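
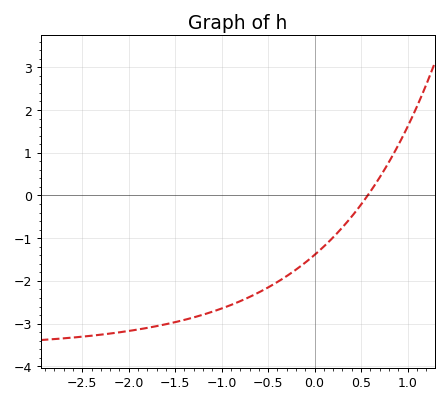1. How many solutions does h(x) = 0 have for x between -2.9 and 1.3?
1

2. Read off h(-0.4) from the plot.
-2.02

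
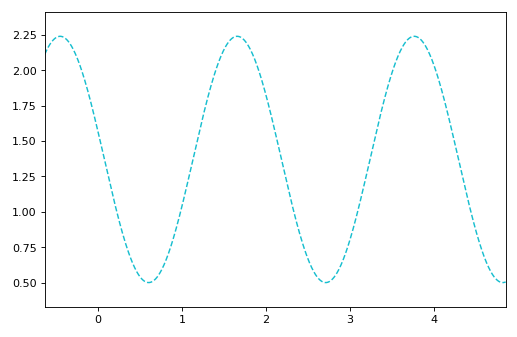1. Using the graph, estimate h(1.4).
2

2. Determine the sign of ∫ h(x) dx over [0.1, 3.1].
positive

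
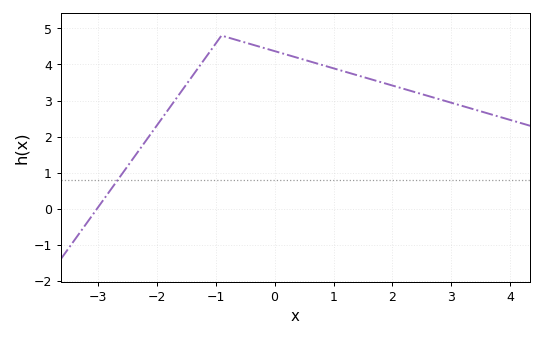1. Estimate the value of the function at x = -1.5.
3.44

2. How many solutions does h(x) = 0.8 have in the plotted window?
1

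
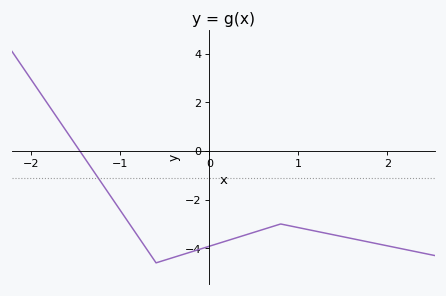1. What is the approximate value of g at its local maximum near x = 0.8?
-3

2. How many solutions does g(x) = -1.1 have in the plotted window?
1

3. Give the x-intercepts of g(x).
-1.46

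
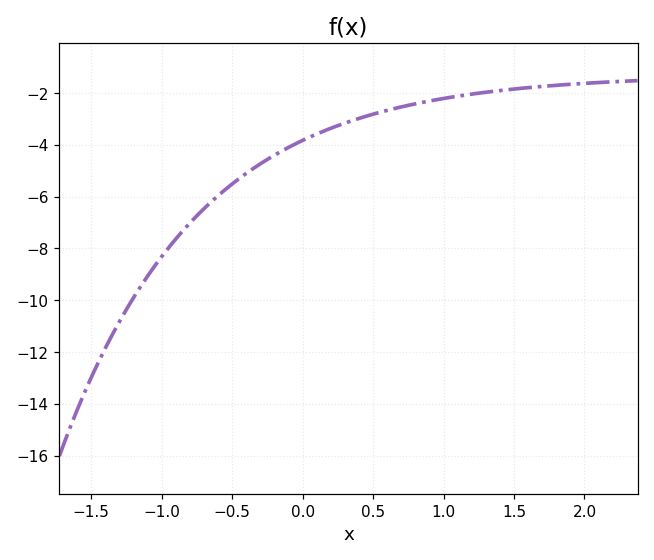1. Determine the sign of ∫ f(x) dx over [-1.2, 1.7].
negative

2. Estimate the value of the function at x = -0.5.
-5.6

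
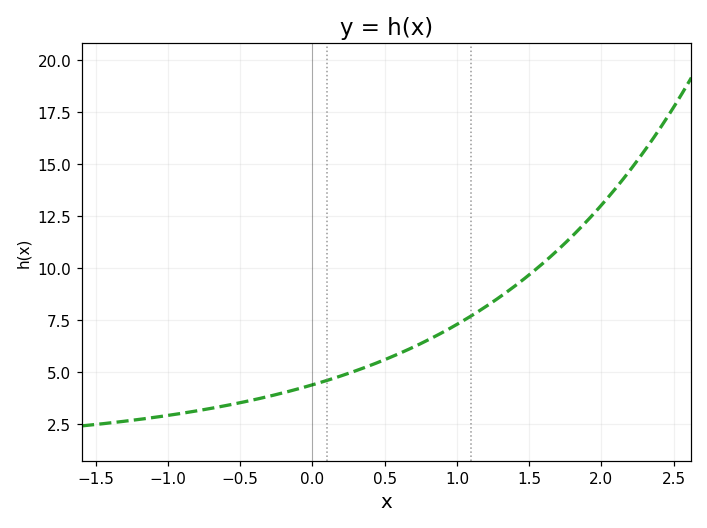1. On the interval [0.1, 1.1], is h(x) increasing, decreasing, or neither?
increasing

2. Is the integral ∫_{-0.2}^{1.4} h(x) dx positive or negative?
positive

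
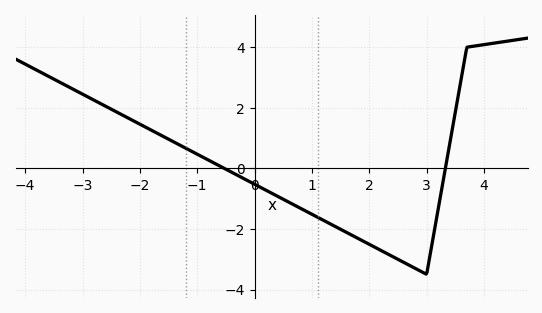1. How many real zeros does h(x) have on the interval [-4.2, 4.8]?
2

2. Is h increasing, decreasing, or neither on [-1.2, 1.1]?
decreasing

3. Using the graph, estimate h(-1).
0.4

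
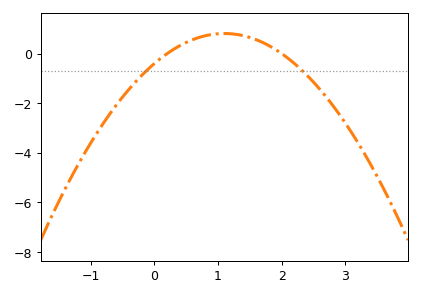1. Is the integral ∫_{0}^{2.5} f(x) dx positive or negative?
positive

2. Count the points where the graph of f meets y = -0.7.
2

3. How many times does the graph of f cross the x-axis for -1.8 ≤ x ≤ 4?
2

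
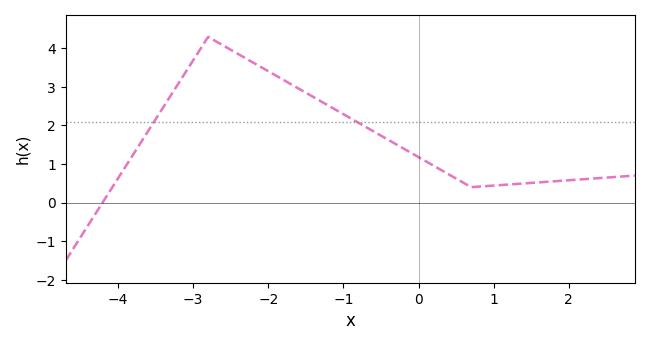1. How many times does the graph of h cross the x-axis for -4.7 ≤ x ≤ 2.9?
1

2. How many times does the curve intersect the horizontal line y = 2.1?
2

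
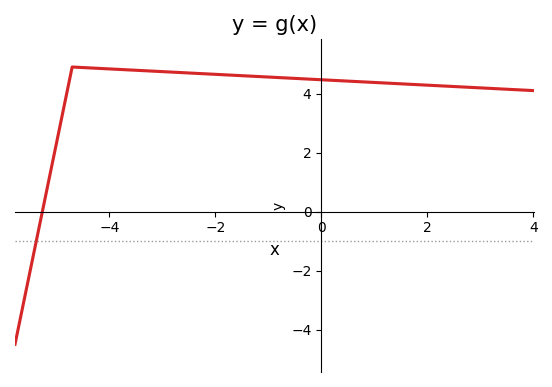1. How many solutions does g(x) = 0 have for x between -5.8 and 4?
1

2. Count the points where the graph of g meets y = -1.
1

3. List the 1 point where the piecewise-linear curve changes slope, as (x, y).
(-4.7, 4.9)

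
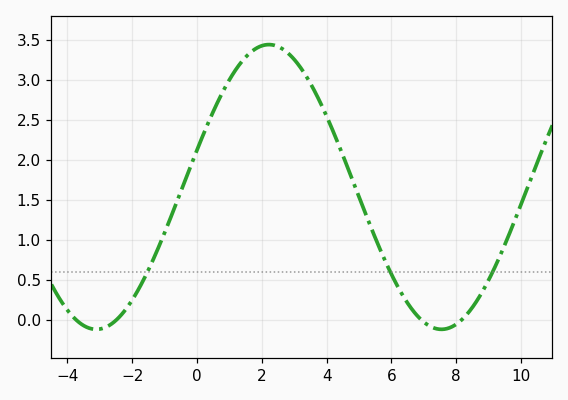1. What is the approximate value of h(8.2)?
0.012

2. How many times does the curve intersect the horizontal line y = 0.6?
3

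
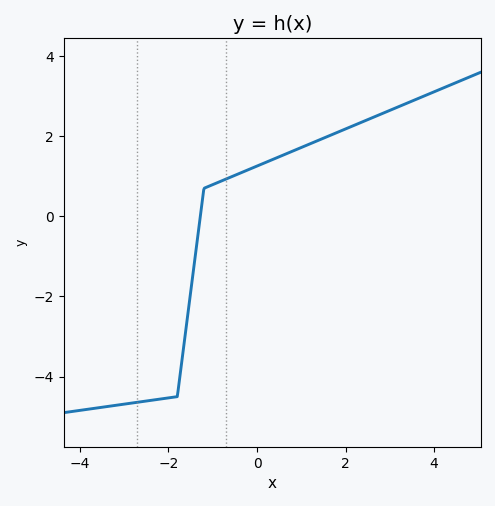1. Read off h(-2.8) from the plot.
-4.66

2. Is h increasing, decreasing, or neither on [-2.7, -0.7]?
increasing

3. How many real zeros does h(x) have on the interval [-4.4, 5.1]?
1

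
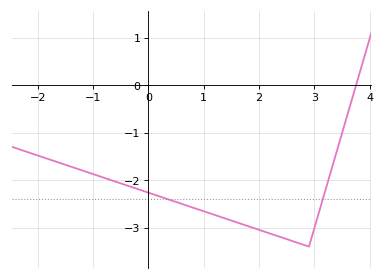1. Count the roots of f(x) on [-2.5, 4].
1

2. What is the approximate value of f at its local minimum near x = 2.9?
-3.4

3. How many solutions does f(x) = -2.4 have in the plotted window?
2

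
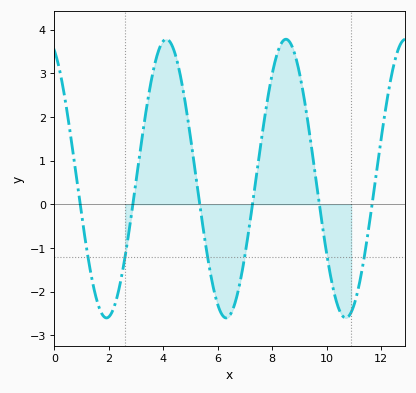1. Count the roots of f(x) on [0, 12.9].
6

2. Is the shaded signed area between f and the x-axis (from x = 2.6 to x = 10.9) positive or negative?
positive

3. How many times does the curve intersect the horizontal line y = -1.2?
6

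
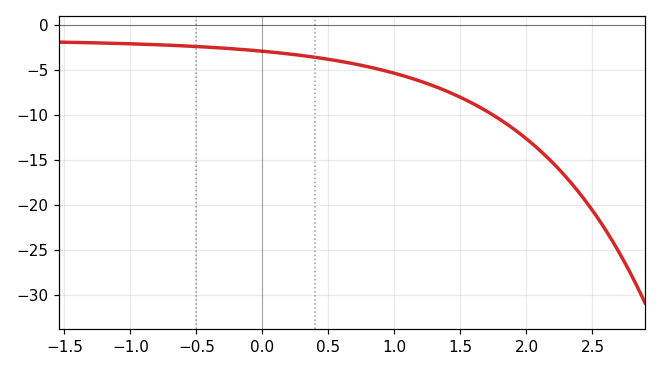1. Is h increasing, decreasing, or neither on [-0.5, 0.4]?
decreasing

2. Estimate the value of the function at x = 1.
-5.41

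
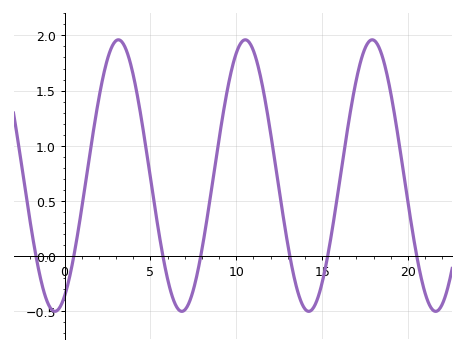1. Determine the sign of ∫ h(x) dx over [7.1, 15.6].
positive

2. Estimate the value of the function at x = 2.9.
1.94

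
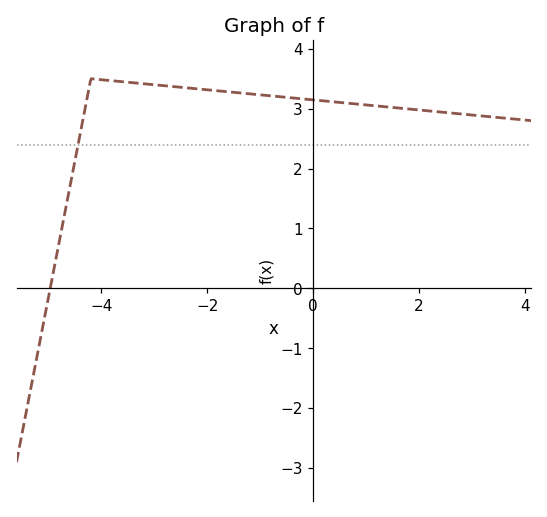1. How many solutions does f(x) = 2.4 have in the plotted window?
1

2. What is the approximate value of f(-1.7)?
3.29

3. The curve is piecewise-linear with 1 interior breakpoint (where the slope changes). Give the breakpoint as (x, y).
(-4.2, 3.5)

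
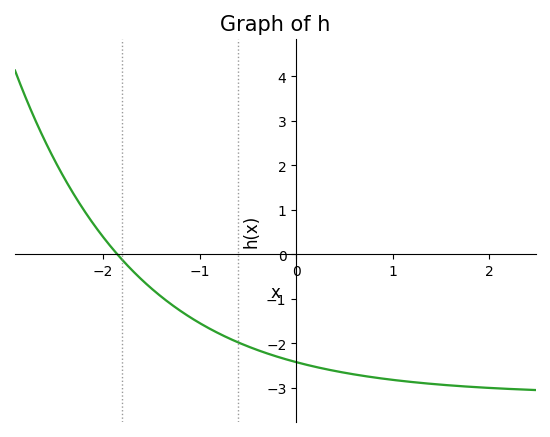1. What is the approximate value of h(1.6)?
-2.94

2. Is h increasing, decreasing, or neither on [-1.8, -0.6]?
decreasing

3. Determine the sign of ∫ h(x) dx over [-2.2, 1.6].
negative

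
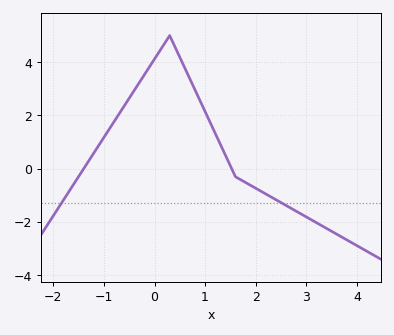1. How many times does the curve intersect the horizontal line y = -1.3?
2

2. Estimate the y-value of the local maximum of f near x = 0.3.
5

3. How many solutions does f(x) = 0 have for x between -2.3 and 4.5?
2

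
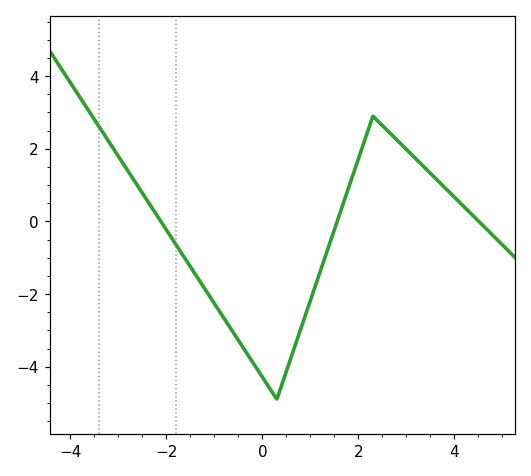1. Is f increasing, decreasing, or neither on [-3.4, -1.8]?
decreasing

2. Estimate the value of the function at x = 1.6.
0.17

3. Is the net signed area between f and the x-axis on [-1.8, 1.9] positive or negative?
negative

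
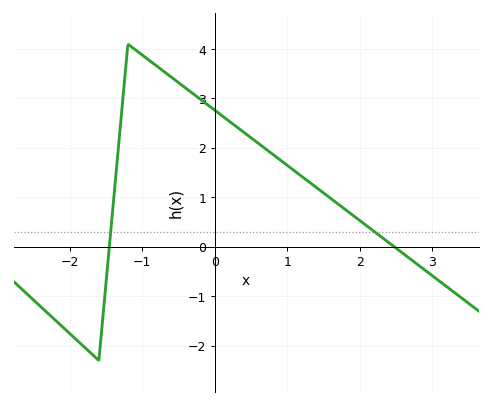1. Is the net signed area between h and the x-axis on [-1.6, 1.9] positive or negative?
positive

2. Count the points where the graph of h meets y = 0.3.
2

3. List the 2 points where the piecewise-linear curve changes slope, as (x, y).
(-1.6, -2.3); (-1.2, 4.1)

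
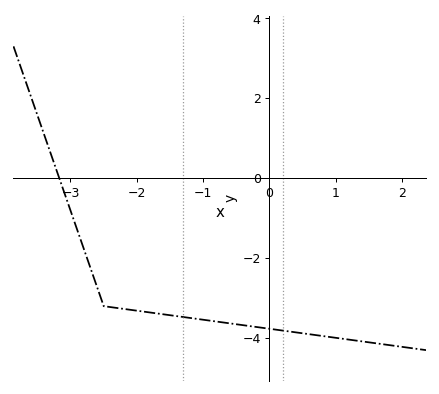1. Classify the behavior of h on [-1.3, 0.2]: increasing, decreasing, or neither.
decreasing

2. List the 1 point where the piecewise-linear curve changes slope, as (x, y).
(-2.5, -3.2)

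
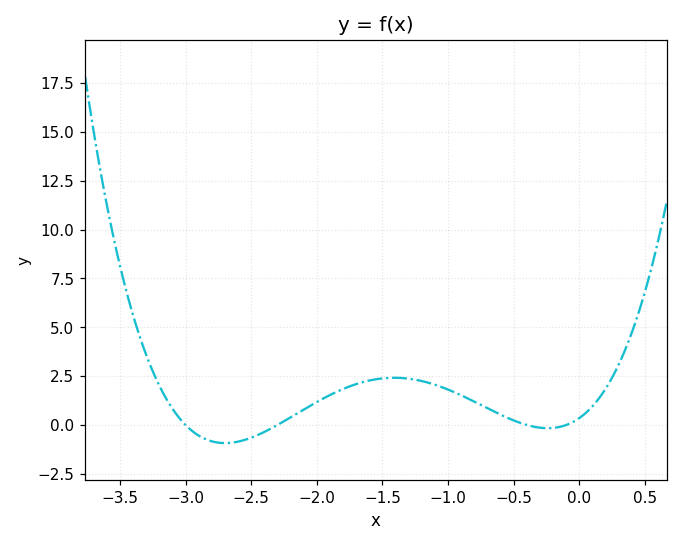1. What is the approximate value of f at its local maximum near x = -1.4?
2.5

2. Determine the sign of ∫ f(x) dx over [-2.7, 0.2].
positive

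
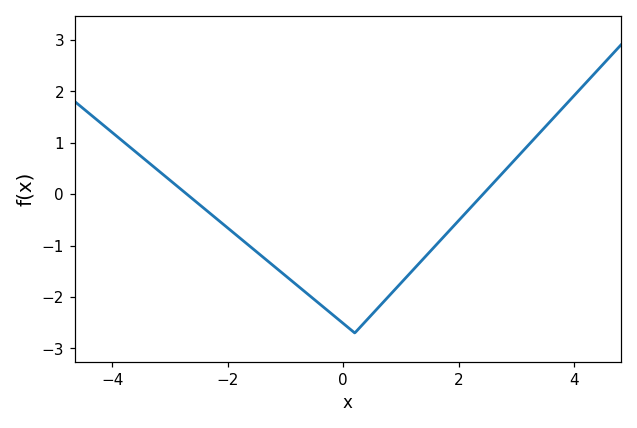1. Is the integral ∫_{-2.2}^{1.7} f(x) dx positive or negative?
negative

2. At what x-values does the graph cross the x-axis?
-2.71, 2.42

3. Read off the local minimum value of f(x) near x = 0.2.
-2.7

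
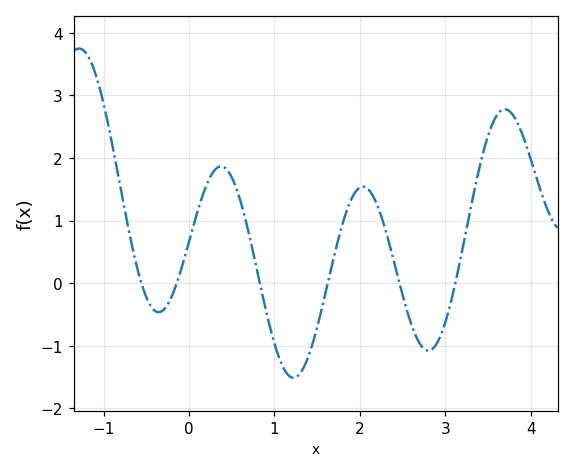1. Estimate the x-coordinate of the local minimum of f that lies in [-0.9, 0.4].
-0.356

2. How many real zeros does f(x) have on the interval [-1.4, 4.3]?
6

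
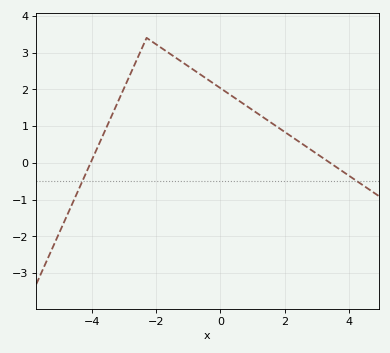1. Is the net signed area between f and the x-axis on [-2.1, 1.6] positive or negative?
positive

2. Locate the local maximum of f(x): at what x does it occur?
-2.3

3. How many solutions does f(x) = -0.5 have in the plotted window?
2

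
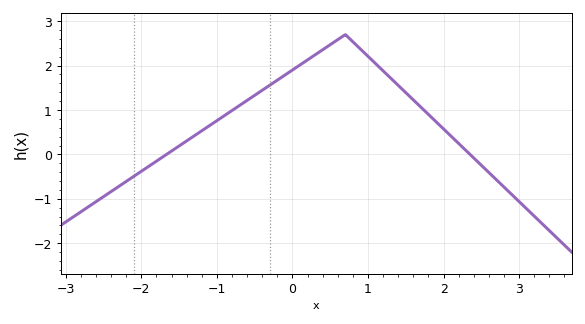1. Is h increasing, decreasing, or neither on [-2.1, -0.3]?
increasing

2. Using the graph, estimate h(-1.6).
0.076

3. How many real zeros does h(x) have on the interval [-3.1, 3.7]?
2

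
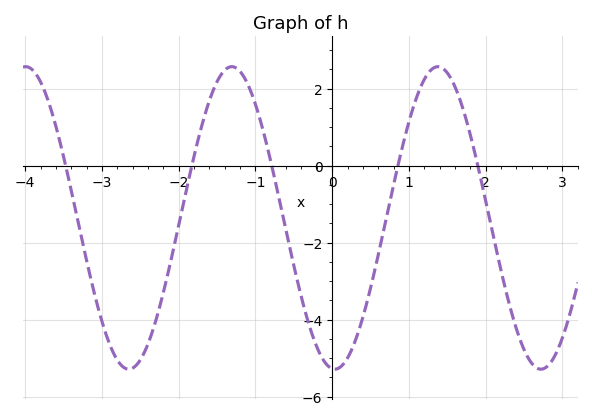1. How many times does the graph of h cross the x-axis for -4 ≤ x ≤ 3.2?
5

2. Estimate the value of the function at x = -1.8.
0.2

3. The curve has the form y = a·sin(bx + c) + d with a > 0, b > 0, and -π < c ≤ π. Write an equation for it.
y = 3.93sin(2.3x - 1.7) - 1.36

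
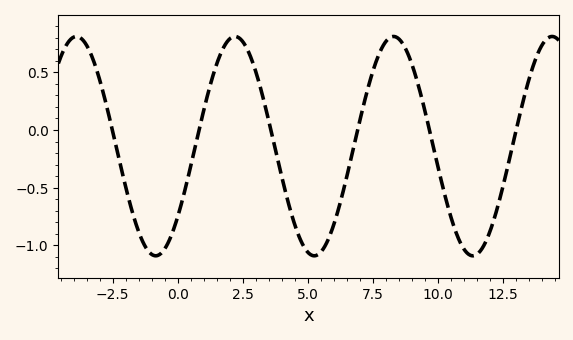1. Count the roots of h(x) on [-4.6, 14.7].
6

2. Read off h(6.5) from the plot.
-0.4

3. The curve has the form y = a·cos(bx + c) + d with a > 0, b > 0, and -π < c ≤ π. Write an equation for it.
y = 0.95cos(1x - 2.3) - 0.14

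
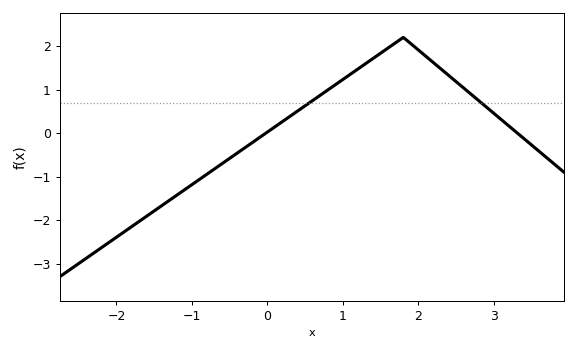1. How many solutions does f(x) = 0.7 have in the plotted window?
2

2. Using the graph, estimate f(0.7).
0.9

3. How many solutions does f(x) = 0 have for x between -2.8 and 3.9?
2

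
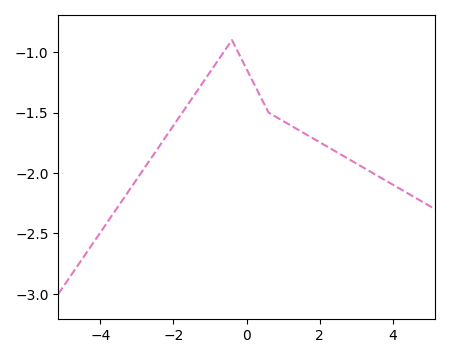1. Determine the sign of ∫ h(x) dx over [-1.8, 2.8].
negative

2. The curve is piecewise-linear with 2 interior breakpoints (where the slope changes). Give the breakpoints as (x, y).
(-0.4, -0.9); (0.6, -1.5)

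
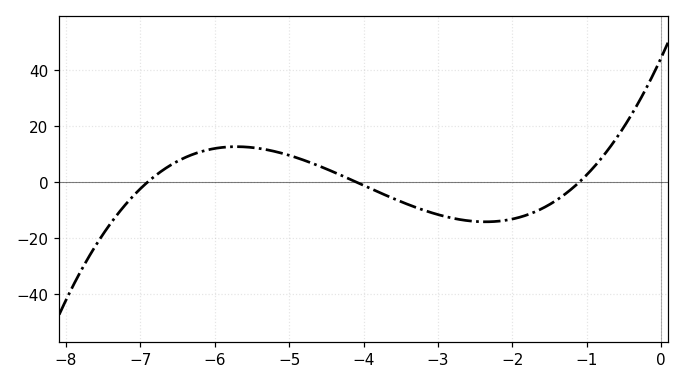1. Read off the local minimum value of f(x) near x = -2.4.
-14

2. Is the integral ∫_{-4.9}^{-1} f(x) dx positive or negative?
negative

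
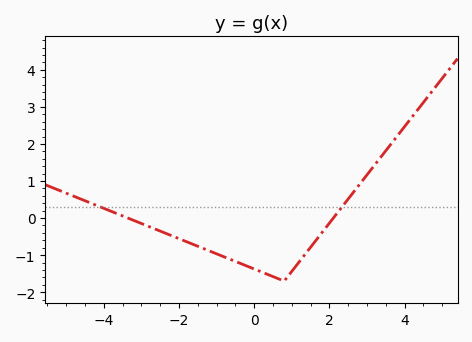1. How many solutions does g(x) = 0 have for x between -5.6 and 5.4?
2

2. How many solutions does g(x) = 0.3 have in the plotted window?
2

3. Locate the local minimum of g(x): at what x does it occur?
0.8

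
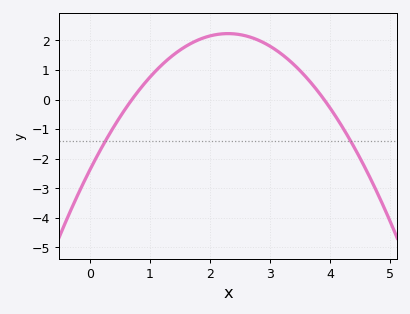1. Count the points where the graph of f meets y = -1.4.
2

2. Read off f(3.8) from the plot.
0.27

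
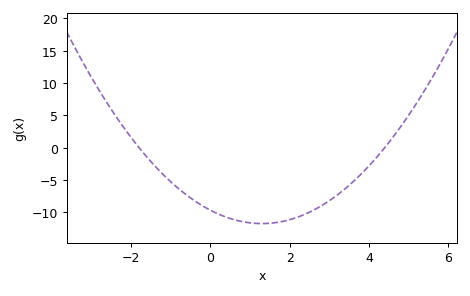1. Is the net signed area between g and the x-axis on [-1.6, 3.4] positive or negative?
negative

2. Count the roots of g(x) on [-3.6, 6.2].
2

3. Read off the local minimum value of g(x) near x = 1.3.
-11.7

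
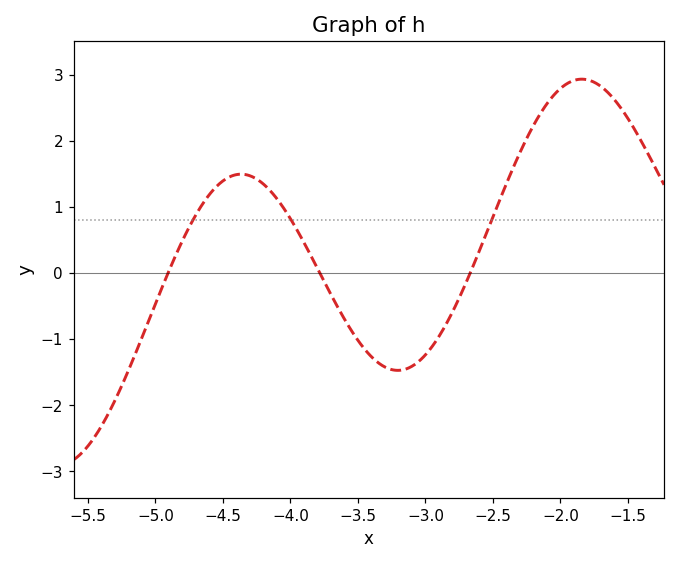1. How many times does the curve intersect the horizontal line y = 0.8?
3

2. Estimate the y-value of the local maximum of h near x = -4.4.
1.5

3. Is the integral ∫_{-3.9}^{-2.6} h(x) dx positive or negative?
negative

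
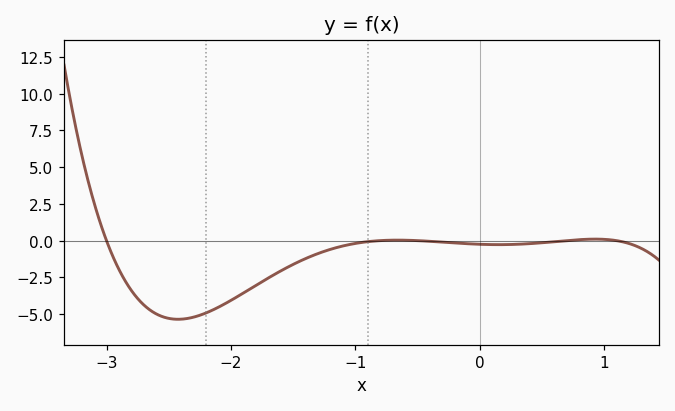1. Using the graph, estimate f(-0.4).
-0.046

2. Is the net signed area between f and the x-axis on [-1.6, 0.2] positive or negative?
negative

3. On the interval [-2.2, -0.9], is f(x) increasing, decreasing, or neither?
increasing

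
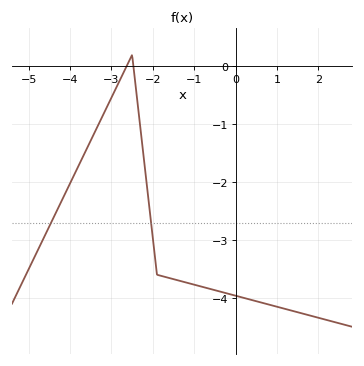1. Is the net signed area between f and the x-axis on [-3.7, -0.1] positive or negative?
negative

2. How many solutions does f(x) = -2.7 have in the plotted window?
2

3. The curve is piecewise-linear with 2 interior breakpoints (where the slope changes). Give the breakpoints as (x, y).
(-2.5, 0.2); (-1.9, -3.6)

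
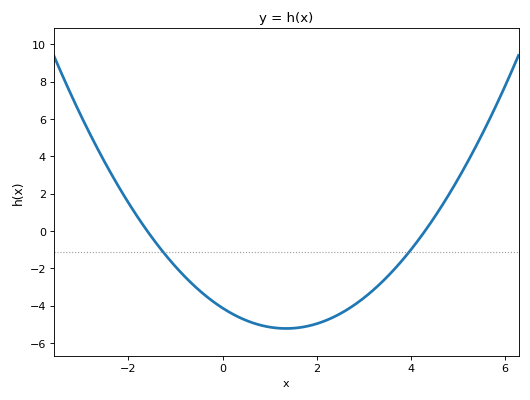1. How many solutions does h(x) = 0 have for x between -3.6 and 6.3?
2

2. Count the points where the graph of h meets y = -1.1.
2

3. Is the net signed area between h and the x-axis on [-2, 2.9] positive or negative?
negative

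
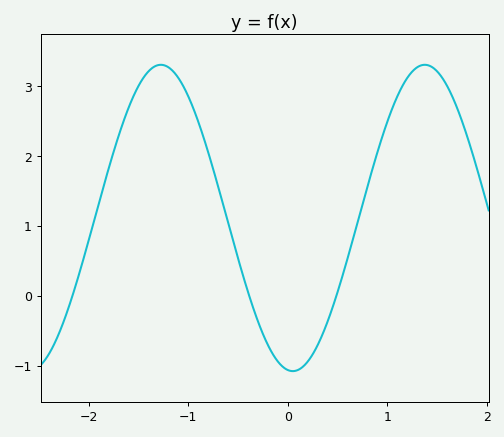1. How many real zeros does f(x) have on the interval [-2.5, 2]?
3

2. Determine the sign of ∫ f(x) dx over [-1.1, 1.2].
positive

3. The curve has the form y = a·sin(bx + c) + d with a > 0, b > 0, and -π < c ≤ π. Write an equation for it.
y = 2.19sin(2.4x - 1.7) + 1.11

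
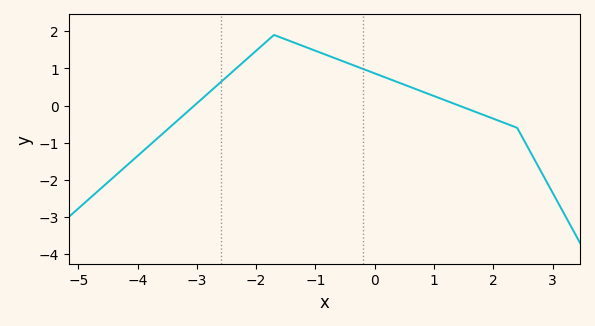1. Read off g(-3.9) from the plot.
-1.2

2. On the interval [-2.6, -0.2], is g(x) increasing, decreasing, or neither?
neither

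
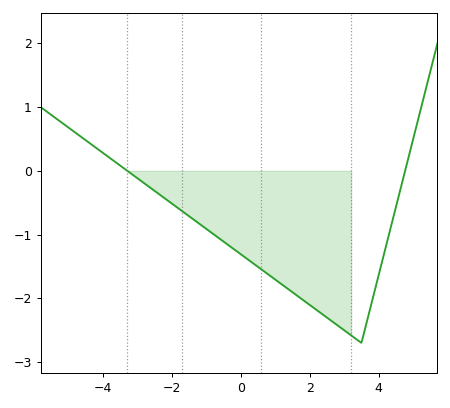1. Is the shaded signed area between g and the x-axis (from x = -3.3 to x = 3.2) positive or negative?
negative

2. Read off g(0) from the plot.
-1.31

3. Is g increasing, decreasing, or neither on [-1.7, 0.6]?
decreasing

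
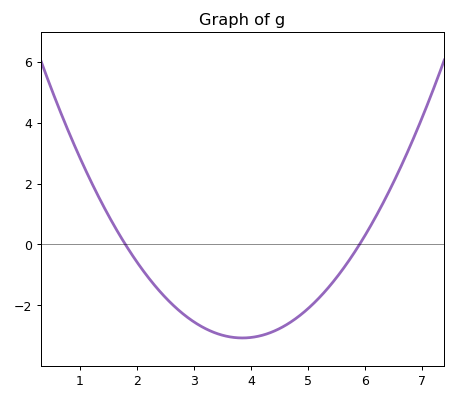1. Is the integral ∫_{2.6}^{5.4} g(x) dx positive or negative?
negative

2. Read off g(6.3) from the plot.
1.4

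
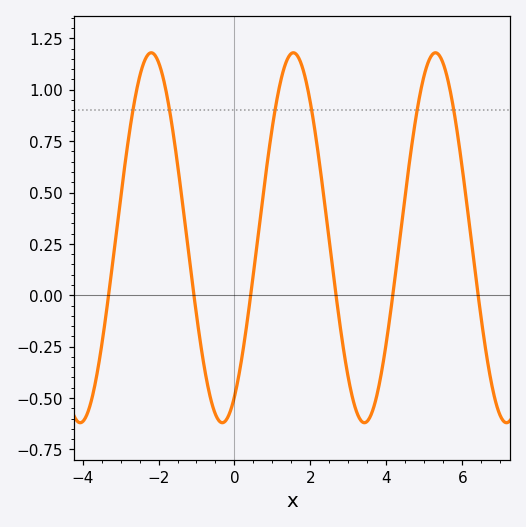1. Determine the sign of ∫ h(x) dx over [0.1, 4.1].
positive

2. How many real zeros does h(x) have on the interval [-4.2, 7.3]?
6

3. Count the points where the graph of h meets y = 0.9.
6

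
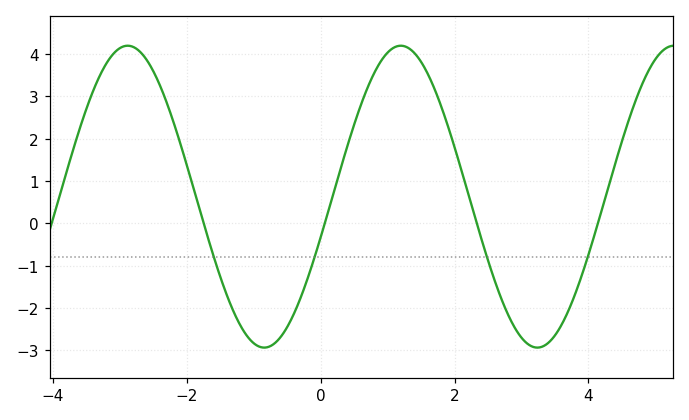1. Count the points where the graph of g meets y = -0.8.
4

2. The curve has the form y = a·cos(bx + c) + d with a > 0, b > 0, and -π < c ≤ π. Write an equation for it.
y = 3.57cos(1.54x - 1.84) + 0.63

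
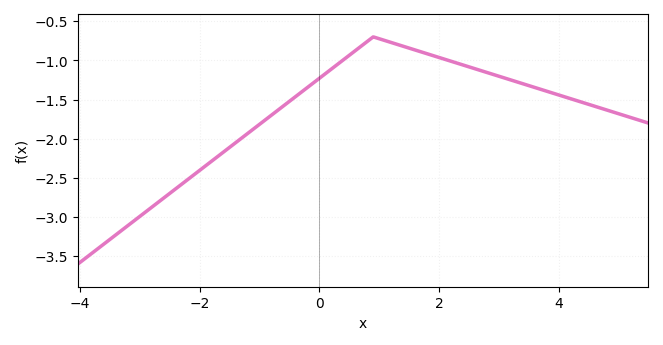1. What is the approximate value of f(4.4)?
-1.54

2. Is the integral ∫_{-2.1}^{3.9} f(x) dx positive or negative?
negative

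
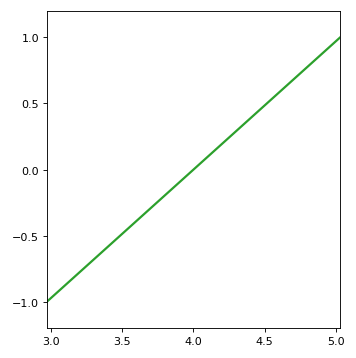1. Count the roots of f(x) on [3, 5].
1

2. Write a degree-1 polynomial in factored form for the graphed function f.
y = 0.97(x - 4)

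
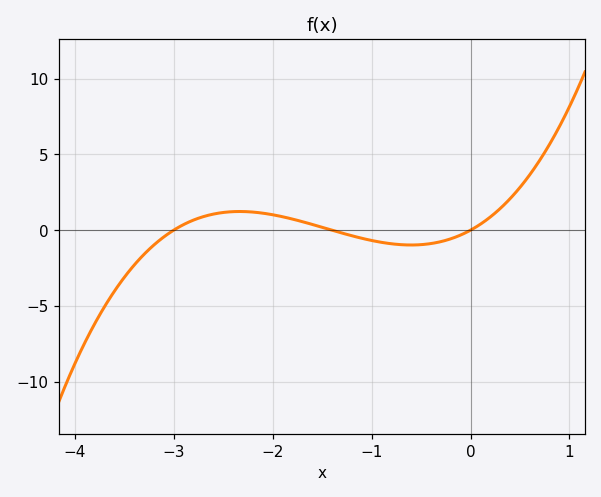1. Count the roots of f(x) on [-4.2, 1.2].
3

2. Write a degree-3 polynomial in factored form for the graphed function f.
y = 0.85(x + 3)(x + 1.4)(x - 0)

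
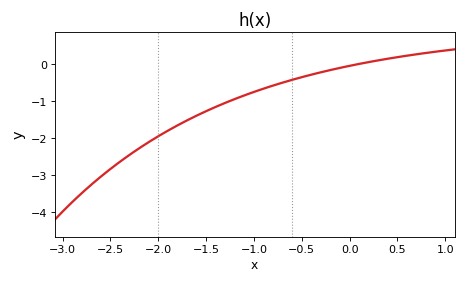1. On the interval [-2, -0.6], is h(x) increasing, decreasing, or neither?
increasing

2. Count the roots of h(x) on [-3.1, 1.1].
1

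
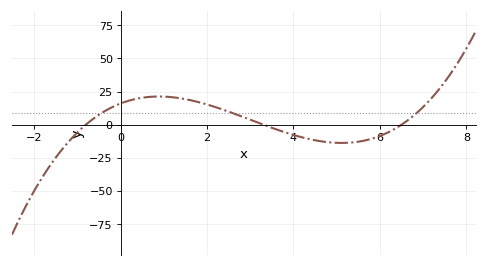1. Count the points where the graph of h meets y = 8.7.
3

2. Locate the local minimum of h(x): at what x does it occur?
5.11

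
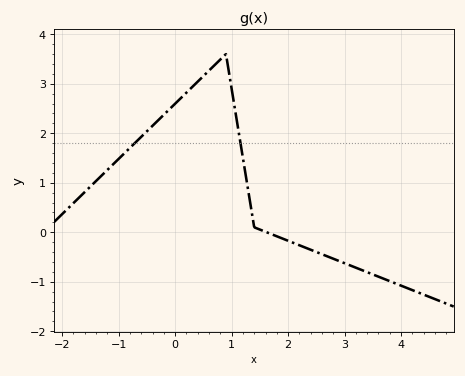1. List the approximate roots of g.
1.62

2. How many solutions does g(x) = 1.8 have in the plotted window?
2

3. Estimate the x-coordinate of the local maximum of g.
0.899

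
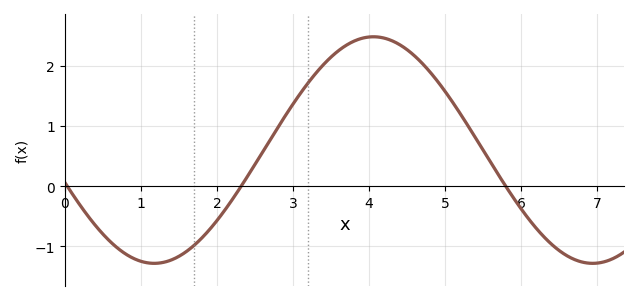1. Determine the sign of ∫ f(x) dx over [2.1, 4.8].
positive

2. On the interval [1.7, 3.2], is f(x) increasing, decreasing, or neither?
increasing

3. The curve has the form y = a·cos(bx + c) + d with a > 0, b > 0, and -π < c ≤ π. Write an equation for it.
y = 1.88cos(1.09x + 1.86) + 0.6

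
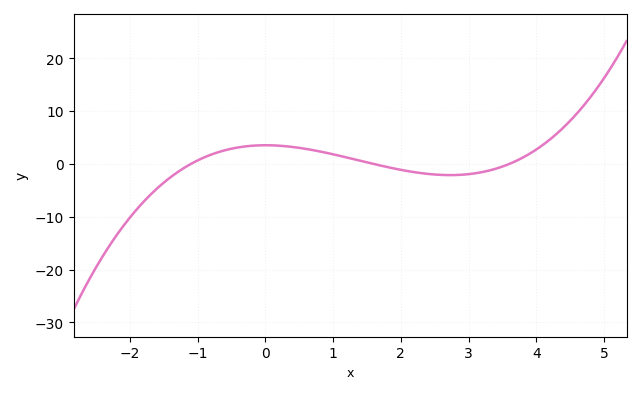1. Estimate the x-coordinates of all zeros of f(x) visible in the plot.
-1.2, 1.6, 3.6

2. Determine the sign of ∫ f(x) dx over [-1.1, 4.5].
positive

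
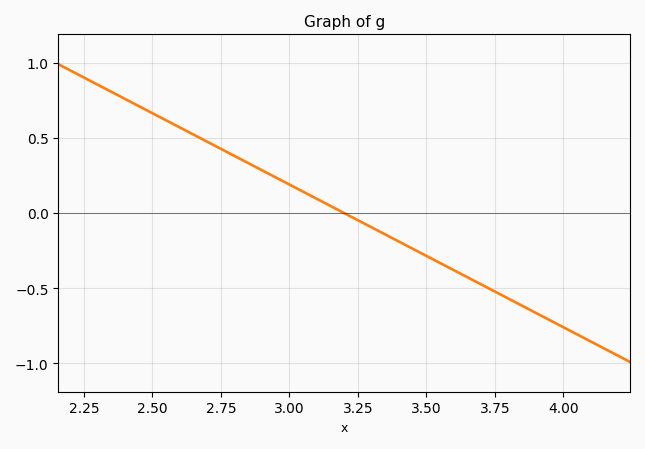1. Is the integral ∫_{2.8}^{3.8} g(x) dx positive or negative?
negative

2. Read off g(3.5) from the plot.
-0.285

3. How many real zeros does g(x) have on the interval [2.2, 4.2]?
1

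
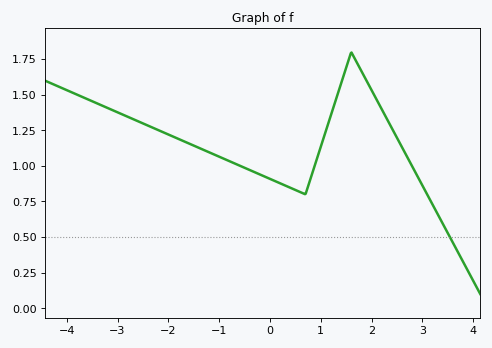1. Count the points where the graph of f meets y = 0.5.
1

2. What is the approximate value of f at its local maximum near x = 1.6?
1.8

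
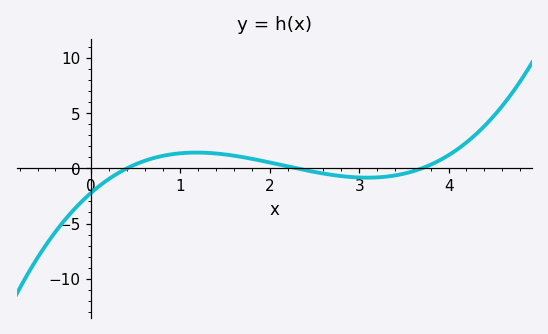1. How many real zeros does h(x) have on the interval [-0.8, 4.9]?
3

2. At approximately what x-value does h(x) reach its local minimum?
3.1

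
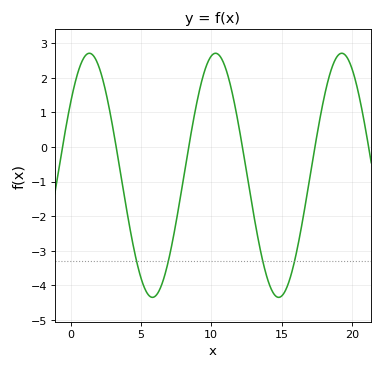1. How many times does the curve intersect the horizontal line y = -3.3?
4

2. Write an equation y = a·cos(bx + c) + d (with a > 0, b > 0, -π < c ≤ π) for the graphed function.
y = 3.53cos(0.7x - 0.932) - 0.82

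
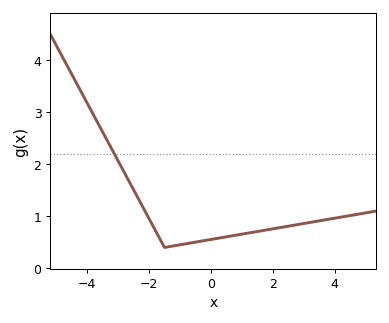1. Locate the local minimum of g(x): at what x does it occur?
-1.4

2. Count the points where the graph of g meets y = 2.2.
1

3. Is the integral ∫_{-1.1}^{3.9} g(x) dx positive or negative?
positive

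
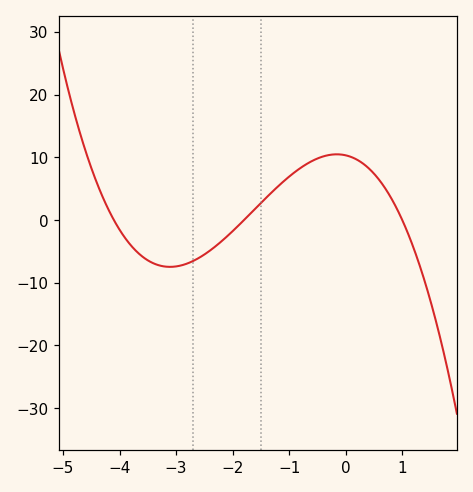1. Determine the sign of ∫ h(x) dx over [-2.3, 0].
positive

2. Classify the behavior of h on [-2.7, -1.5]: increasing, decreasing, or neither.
increasing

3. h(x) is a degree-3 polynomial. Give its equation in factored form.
y = -1.4(x + 4.1)(x + 1.8)(x - 1)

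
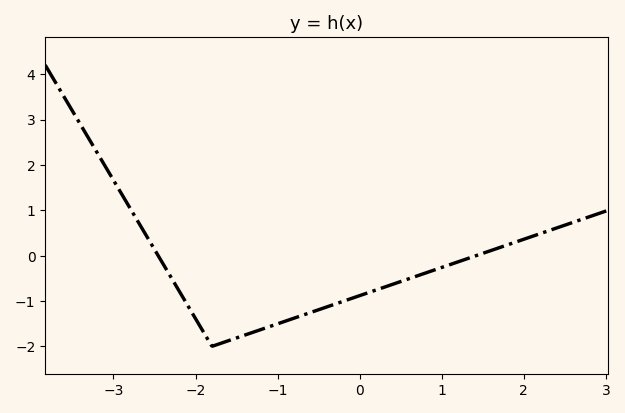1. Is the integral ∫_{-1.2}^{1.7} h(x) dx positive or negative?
negative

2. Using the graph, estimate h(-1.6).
-1.88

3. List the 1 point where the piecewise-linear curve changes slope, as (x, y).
(-1.8, -2)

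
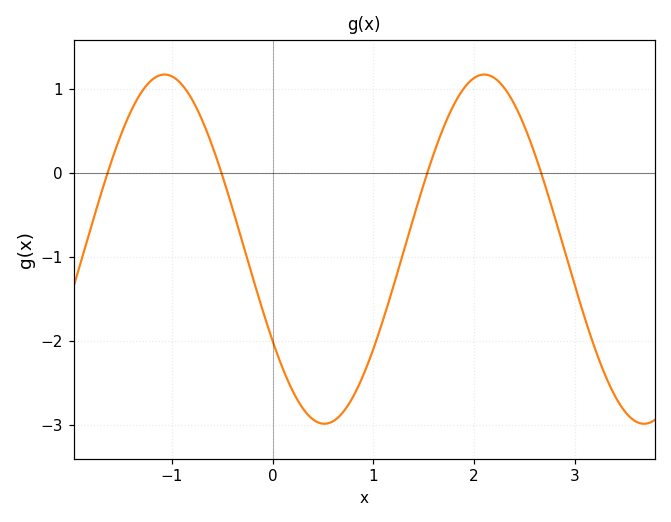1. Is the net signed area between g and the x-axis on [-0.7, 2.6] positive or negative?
negative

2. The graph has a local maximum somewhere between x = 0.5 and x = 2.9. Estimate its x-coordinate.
2.1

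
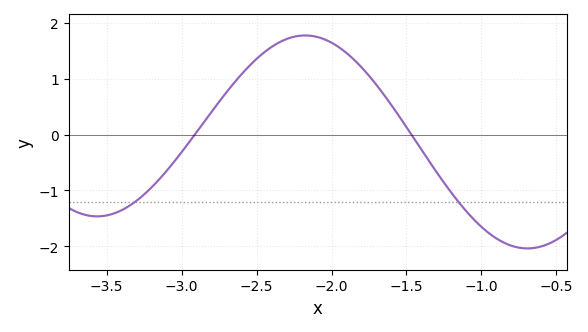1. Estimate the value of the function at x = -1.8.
1.2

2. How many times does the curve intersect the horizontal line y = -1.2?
2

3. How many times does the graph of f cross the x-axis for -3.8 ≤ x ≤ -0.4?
2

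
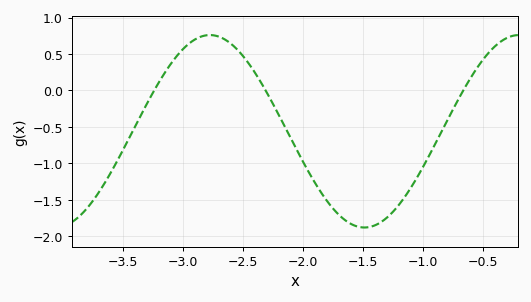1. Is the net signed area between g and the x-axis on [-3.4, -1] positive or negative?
negative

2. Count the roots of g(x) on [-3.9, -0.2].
3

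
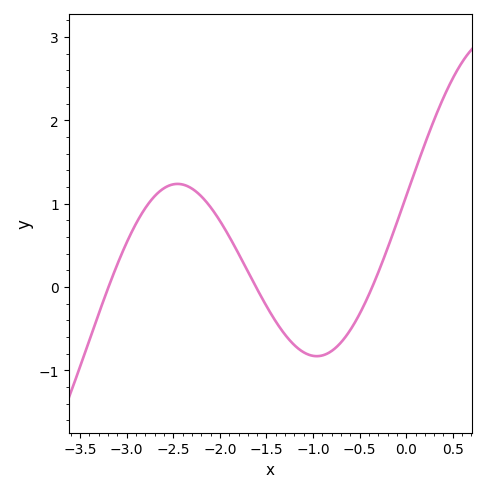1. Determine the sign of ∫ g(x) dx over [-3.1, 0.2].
positive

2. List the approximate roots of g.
-3.2, -1.6, -0.4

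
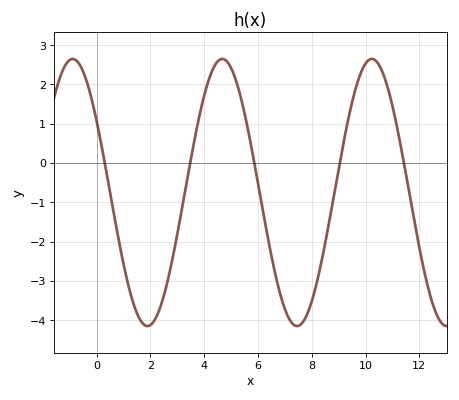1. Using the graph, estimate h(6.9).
-3.5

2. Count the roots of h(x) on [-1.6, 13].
5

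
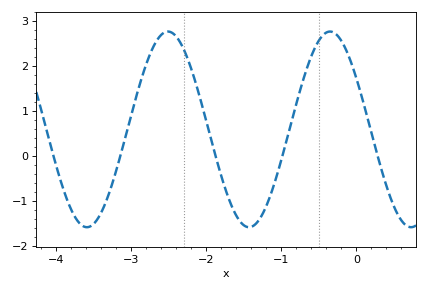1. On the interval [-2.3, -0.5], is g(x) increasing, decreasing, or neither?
neither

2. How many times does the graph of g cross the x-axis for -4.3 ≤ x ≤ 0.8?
5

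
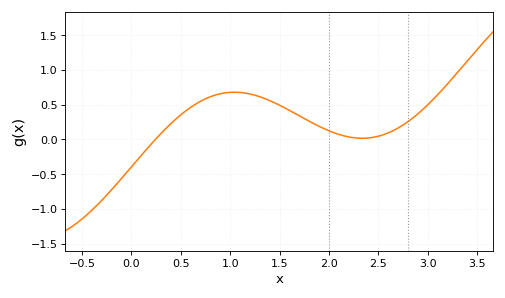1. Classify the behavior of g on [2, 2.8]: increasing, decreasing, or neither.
neither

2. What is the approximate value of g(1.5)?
0.491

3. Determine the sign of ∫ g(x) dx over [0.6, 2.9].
positive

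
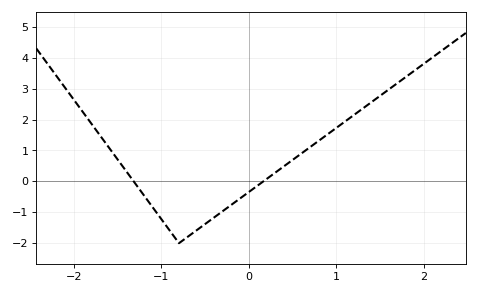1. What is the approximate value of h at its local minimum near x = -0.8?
-2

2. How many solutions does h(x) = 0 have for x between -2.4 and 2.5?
2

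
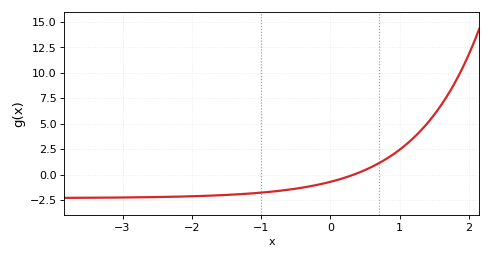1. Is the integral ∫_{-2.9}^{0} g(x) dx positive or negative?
negative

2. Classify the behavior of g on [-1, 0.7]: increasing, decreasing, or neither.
increasing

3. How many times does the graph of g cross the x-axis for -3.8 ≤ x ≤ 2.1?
1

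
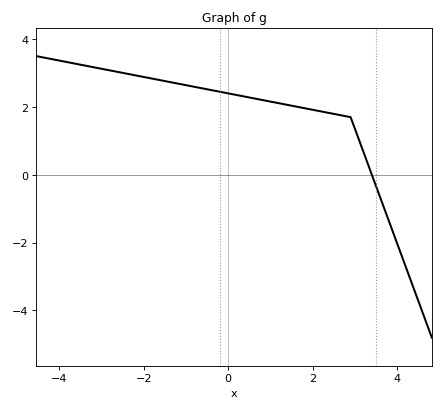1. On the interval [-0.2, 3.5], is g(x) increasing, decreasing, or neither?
decreasing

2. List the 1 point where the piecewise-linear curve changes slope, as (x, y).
(2.9, 1.7)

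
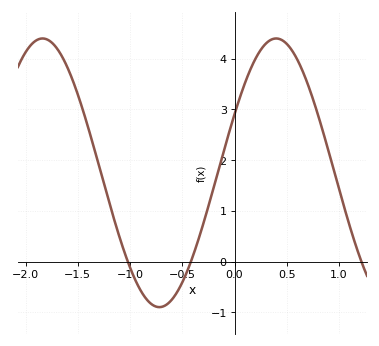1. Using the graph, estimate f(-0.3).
0.7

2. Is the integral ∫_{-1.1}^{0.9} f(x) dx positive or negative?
positive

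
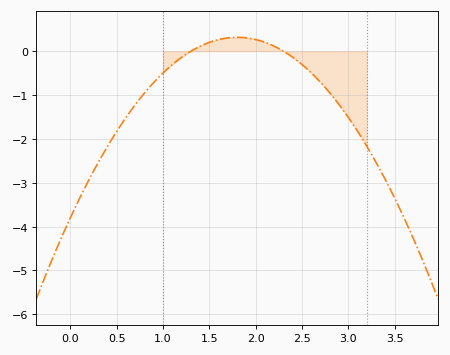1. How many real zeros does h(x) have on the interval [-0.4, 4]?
2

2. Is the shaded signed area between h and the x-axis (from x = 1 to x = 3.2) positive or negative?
negative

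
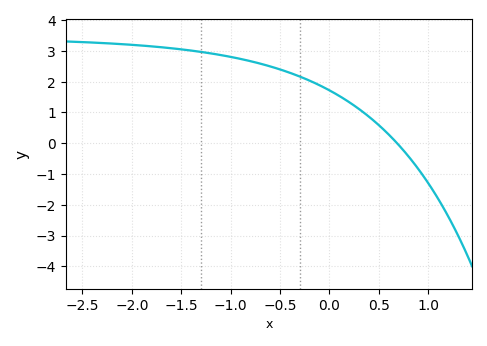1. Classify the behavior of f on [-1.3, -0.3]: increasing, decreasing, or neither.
decreasing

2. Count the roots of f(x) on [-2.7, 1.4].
1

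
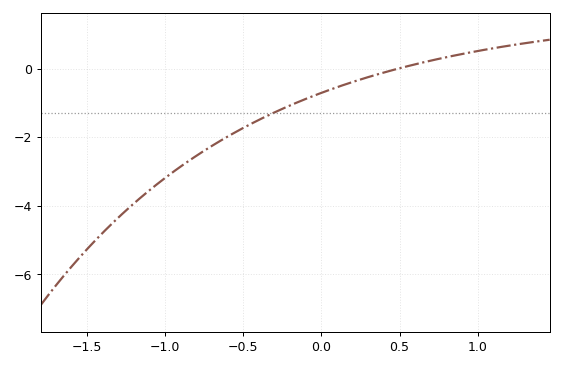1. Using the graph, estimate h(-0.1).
-0.887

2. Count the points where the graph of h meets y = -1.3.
1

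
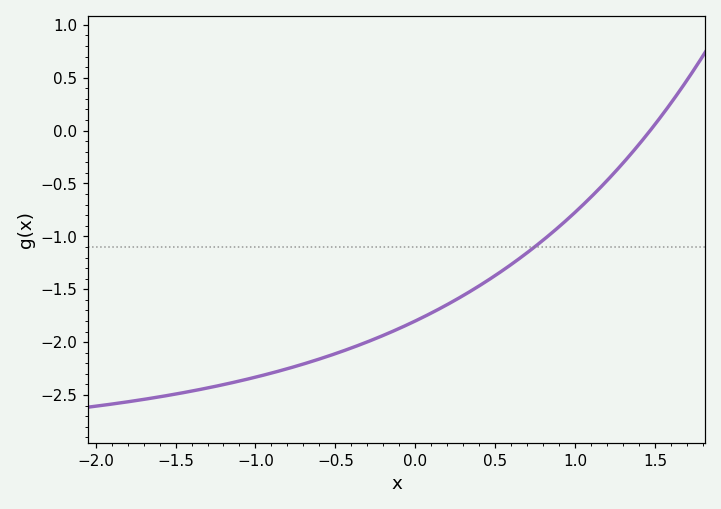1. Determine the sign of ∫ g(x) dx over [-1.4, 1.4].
negative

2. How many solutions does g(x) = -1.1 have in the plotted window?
1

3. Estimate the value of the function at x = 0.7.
-1.15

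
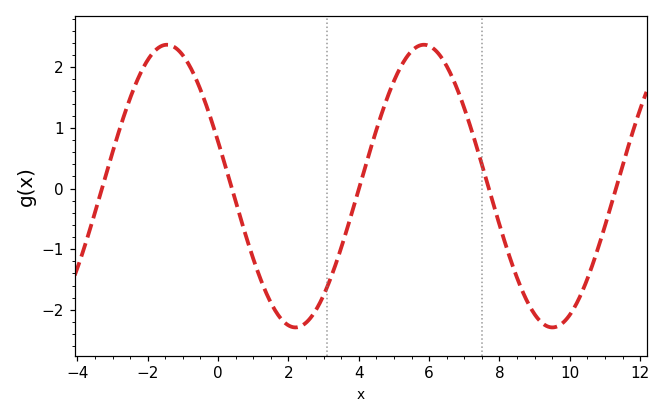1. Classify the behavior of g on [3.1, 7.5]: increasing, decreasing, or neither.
neither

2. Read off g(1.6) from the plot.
-2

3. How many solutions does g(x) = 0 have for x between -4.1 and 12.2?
5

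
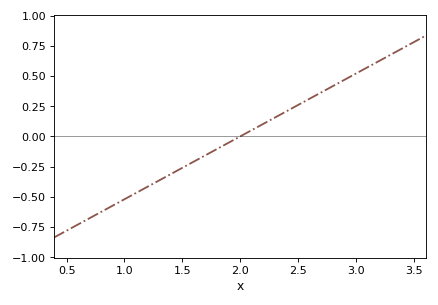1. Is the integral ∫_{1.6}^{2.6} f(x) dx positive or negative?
positive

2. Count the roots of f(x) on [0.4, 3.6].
1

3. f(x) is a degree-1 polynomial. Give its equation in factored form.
y = 0.52(x - 2)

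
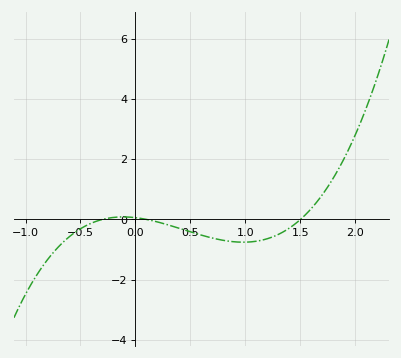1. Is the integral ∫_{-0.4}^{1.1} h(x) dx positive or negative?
negative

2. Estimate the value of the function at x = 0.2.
-0.084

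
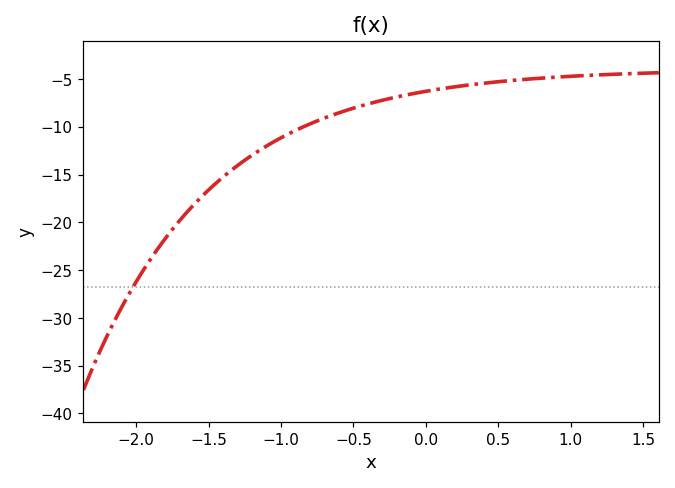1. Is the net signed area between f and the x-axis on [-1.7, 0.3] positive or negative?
negative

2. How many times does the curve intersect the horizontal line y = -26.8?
1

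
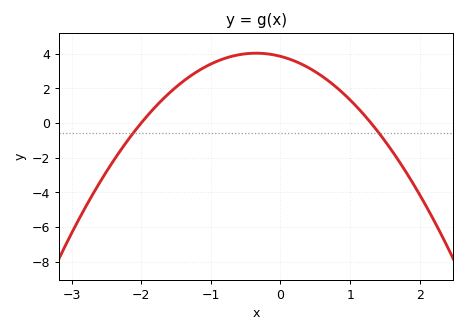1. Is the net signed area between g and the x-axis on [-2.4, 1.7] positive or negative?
positive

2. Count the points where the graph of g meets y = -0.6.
2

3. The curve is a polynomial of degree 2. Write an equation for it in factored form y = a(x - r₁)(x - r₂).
y = -1.48(x + 2)(x - 1.3)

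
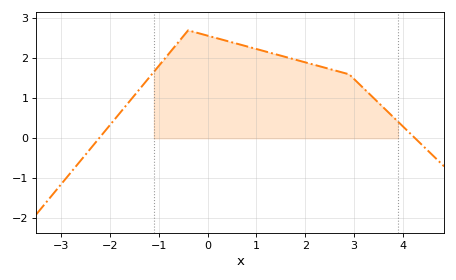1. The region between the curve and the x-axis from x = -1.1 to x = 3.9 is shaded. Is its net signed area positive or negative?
positive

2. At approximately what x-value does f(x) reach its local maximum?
-0.397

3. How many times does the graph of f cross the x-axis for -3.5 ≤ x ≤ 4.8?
2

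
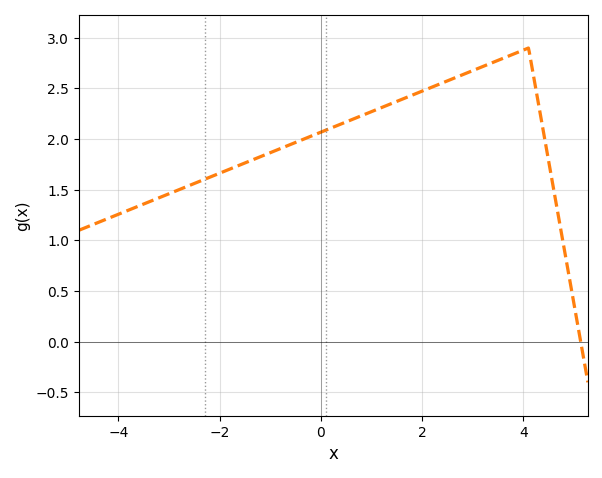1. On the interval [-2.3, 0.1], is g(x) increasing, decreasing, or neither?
increasing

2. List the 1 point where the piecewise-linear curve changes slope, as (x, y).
(4.1, 2.9)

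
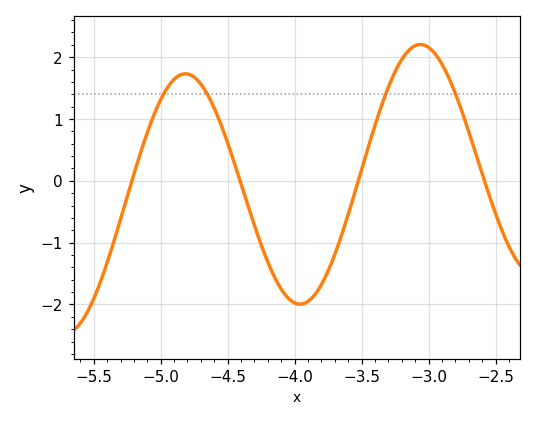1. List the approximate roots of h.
-5.2, -4.4, -3.5, -2.6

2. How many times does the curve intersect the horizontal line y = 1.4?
4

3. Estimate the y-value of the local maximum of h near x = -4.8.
1.7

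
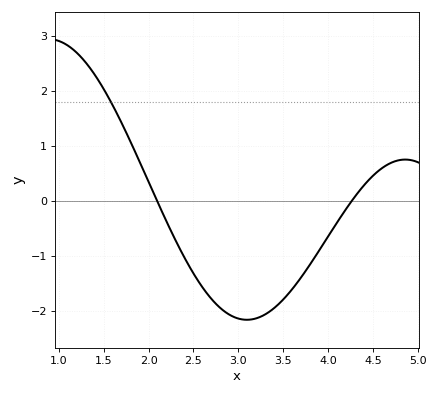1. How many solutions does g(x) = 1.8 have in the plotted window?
1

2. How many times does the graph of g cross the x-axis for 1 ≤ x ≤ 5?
2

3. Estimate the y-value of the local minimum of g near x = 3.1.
-2.16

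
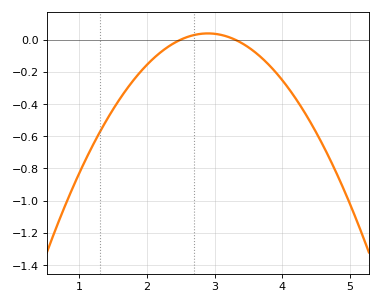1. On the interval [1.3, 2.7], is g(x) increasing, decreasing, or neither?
increasing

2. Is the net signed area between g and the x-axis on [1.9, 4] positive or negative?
negative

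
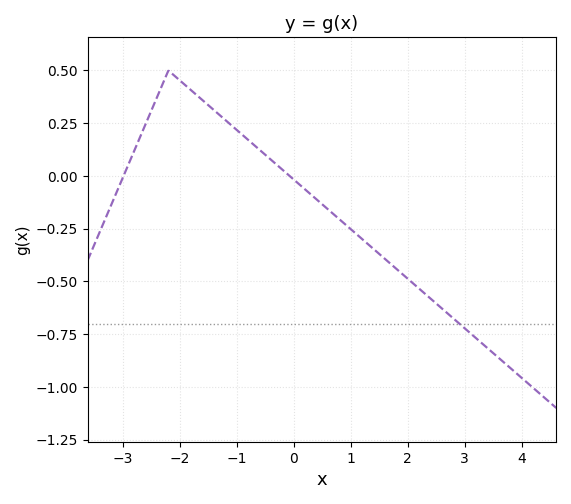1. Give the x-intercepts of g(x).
-3, 0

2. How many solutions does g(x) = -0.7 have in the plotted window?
1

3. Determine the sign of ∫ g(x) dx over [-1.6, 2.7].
negative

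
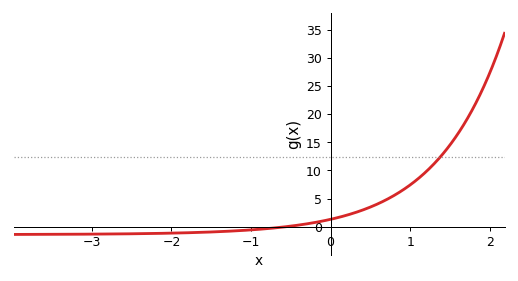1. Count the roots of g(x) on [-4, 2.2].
1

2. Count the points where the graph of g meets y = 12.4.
1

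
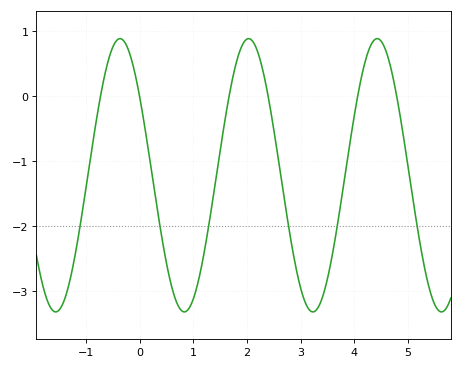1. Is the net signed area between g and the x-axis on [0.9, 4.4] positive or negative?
negative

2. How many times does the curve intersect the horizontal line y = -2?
6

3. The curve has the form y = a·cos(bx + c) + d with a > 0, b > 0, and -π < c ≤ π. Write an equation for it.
y = 2.1cos(2.6x + 0.96) - 1.22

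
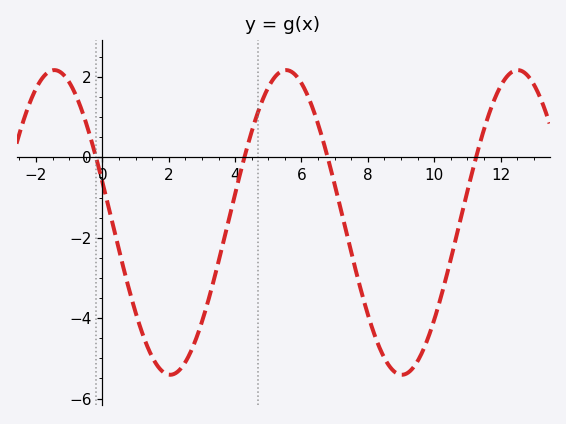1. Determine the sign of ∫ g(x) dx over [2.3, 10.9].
negative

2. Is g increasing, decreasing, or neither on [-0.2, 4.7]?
neither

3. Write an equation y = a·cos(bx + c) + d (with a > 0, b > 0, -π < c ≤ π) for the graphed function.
y = 3.79cos(0.9x + 1.3) - 1.62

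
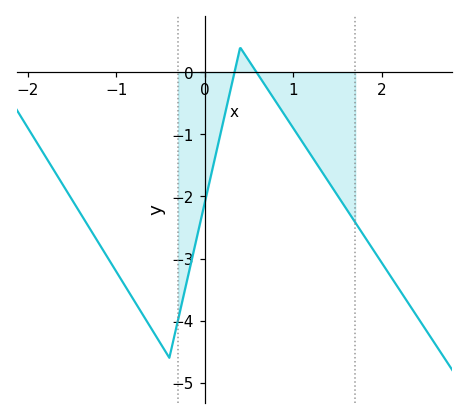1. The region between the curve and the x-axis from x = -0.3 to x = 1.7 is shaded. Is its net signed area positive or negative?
negative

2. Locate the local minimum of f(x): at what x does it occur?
-0.401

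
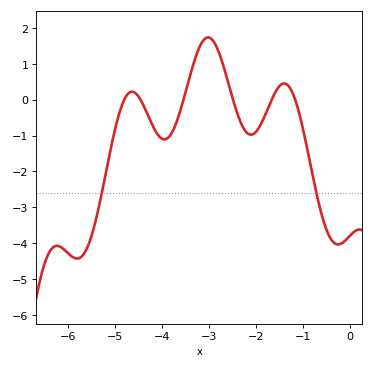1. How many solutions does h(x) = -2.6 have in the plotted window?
2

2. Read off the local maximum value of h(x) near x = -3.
1.74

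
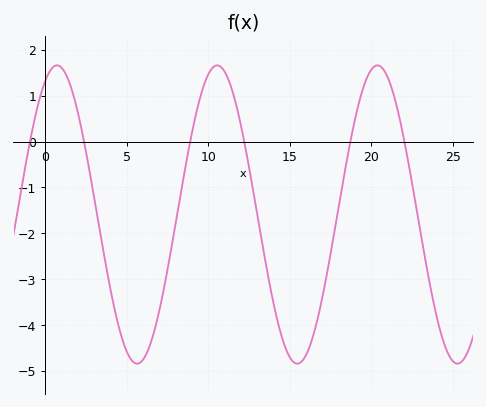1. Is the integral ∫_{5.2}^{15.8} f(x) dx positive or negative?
negative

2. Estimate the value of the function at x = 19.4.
1.1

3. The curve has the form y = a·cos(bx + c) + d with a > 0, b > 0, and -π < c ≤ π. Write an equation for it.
y = 3.25cos(0.64x - 0.47) - 1.59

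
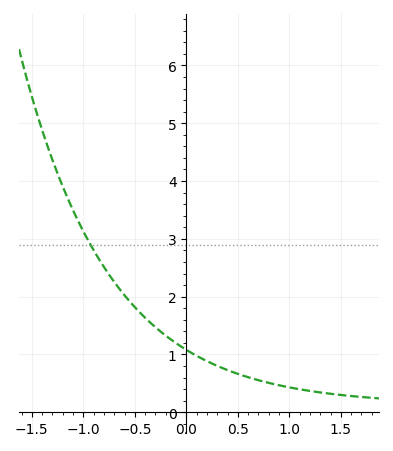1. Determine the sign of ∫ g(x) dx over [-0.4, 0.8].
positive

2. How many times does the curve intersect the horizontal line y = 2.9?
1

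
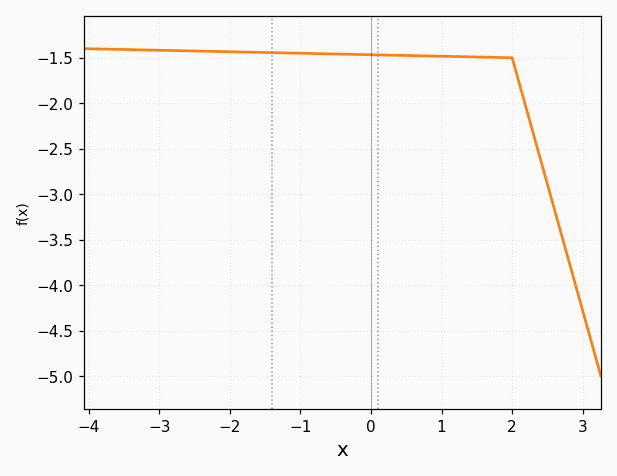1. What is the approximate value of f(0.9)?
-1.48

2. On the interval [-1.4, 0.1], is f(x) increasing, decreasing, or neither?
decreasing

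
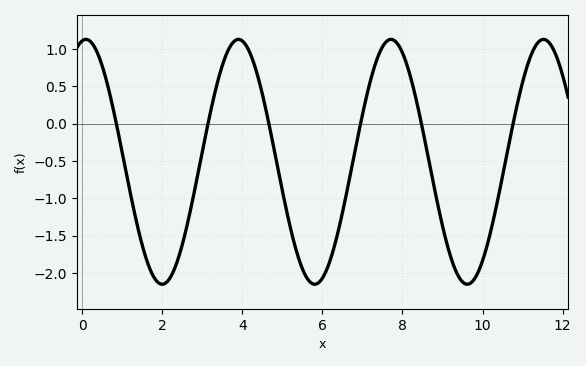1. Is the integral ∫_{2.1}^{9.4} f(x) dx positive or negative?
negative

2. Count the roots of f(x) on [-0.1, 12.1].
6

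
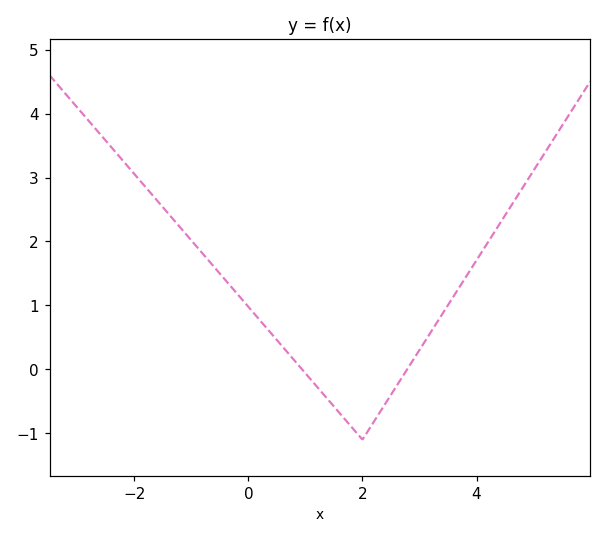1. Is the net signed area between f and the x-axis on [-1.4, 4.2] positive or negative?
positive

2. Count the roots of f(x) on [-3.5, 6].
2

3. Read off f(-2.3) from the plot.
3.4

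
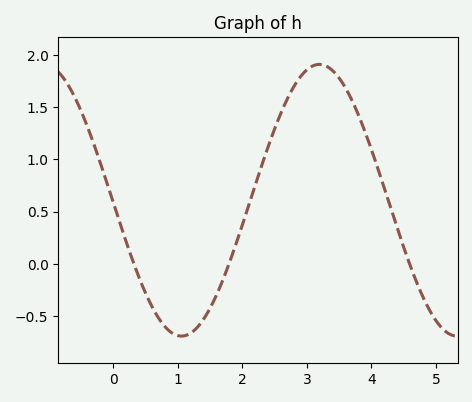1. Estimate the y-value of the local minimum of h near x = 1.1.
-0.7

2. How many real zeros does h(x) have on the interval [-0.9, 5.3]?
3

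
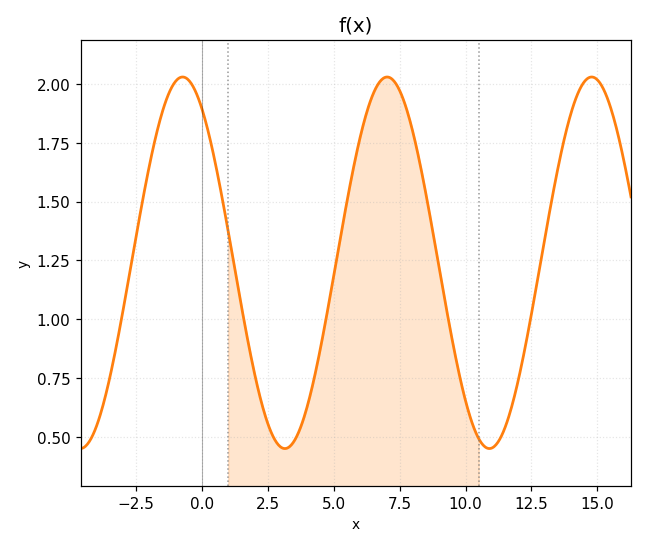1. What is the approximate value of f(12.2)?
0.846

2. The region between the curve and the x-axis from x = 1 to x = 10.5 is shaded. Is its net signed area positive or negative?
positive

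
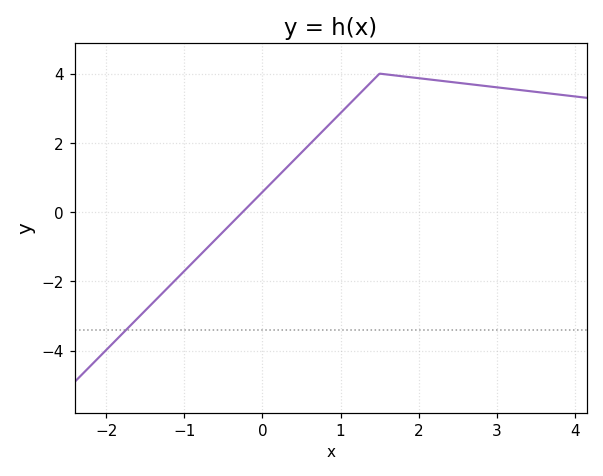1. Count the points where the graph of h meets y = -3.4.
1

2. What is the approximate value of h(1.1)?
3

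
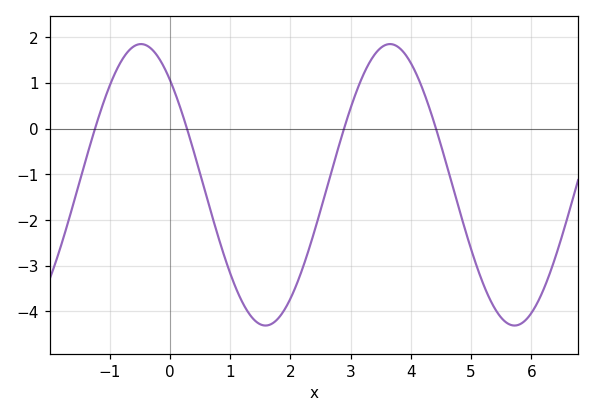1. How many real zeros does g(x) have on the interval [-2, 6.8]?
4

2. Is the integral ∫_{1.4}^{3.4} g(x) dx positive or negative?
negative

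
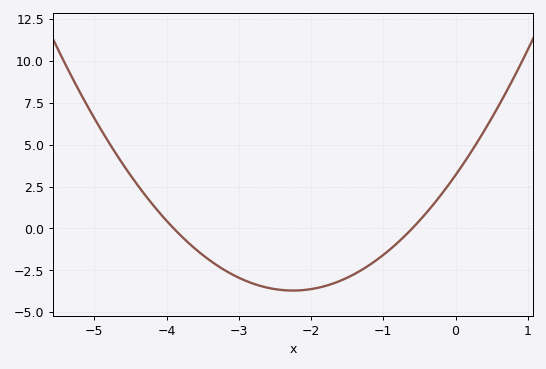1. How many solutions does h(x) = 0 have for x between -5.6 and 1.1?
2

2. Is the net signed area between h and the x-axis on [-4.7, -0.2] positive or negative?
negative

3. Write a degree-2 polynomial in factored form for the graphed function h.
y = 1.36(x + 3.9)(x + 0.6)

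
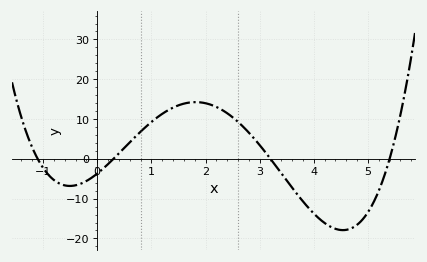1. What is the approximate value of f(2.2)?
13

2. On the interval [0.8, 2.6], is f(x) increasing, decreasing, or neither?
neither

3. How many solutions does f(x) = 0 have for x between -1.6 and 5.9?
4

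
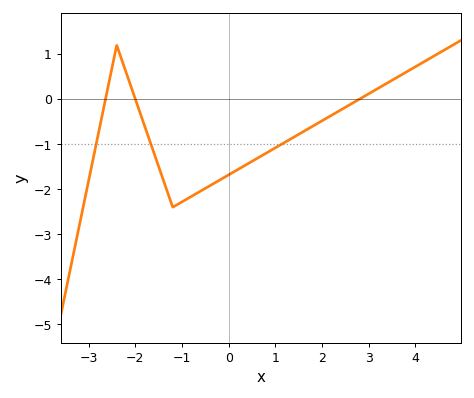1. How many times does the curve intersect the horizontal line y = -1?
3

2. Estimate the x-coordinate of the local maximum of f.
-2.4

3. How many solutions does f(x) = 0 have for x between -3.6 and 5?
3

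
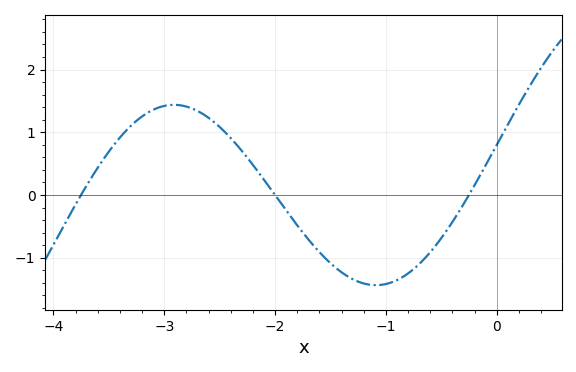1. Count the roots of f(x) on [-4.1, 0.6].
3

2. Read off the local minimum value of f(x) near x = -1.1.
-1.4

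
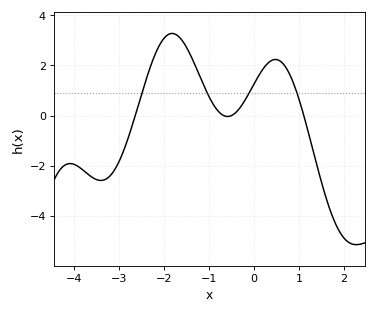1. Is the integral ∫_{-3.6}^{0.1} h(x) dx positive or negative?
positive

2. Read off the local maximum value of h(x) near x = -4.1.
-1.92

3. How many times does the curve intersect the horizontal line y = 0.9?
4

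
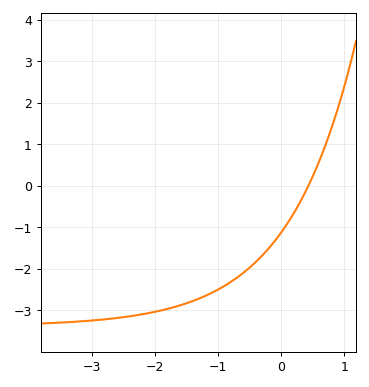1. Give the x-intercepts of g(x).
0.4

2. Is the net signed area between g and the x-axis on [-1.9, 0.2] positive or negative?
negative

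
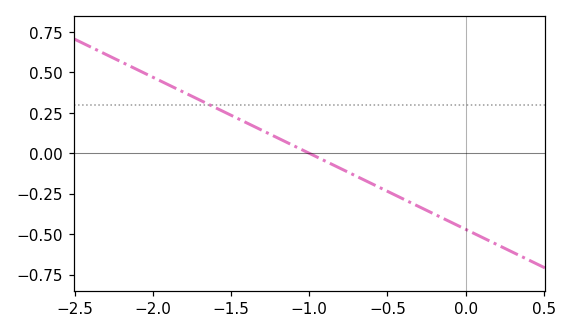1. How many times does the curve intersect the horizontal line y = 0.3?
1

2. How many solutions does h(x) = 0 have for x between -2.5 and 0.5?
1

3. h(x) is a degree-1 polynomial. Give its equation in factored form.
y = -0.47(x + 1)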